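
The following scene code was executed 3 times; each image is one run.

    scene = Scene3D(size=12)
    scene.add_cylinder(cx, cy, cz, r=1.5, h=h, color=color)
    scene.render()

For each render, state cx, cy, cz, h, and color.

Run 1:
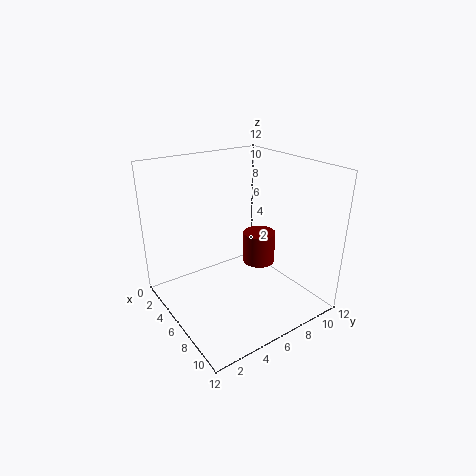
cx = 4.5; cy = 9.5; cz = 2; h = 3; color = 'maroon'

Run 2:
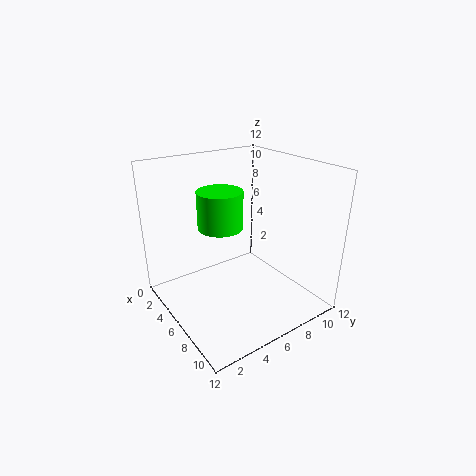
cx = 9; cy = 2.5; cz = 9; h = 2.5; color = 'lime'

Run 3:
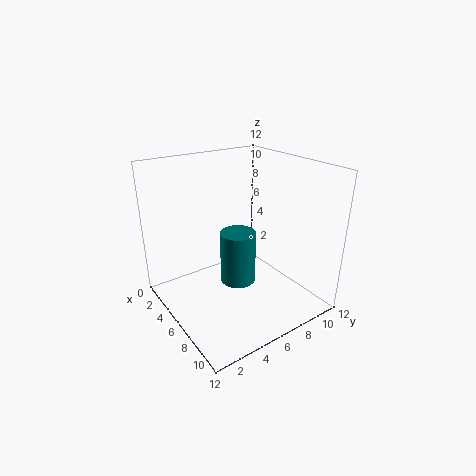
cx = 6; cy = 6; cz = 2; h = 4.5; color = 'teal'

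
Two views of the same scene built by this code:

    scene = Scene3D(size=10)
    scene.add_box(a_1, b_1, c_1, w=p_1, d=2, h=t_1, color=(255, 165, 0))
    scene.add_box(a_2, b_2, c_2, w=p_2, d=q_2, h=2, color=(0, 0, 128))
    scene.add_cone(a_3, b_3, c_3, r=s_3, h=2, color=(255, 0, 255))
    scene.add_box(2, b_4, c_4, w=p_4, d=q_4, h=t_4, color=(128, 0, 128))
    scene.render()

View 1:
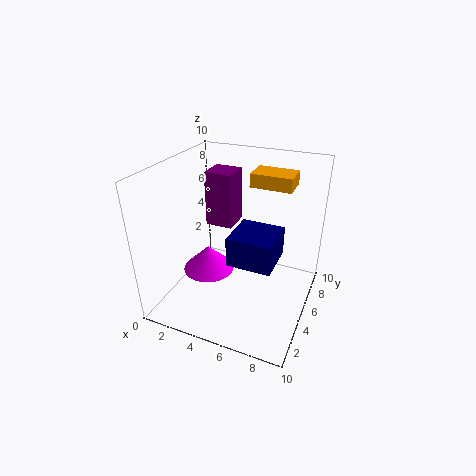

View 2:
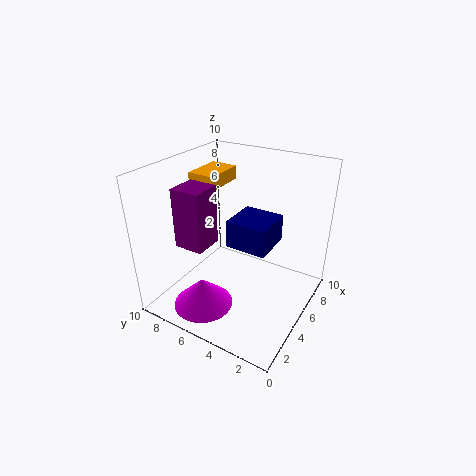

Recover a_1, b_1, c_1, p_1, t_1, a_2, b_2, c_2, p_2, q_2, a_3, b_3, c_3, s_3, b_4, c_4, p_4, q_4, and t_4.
a_1 = 5
b_1 = 7
c_1 = 8
p_1 = 3
t_1 = 1
a_2 = 5
b_2 = 3
c_2 = 4
p_2 = 3
q_2 = 3
a_3 = 2
b_3 = 6
c_3 = 1
s_3 = 2
b_4 = 6
c_4 = 5
p_4 = 2
q_4 = 2
t_4 = 4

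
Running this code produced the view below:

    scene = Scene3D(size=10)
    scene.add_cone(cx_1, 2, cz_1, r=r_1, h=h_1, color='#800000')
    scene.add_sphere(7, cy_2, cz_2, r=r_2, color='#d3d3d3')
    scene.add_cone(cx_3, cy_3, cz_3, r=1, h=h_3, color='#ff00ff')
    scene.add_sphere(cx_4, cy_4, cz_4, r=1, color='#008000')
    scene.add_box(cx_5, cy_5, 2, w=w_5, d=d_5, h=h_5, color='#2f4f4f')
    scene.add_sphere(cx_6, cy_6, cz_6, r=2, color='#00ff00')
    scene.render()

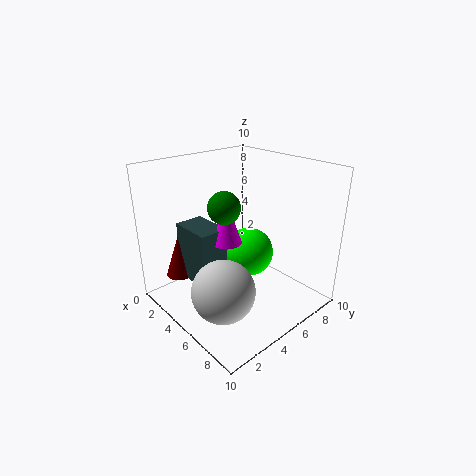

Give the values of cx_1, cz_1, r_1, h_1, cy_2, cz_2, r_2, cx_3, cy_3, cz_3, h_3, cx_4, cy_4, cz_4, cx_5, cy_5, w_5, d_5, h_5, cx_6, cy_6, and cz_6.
cx_1 = 2; cz_1 = 2; r_1 = 1; h_1 = 3; cy_2 = 2; cz_2 = 3; r_2 = 2; cx_3 = 5; cy_3 = 4; cz_3 = 5; h_3 = 3; cx_4 = 6; cy_4 = 3; cz_4 = 8; cx_5 = 2; cy_5 = 2; w_5 = 3; d_5 = 2; h_5 = 4; cx_6 = 3; cy_6 = 8; cz_6 = 2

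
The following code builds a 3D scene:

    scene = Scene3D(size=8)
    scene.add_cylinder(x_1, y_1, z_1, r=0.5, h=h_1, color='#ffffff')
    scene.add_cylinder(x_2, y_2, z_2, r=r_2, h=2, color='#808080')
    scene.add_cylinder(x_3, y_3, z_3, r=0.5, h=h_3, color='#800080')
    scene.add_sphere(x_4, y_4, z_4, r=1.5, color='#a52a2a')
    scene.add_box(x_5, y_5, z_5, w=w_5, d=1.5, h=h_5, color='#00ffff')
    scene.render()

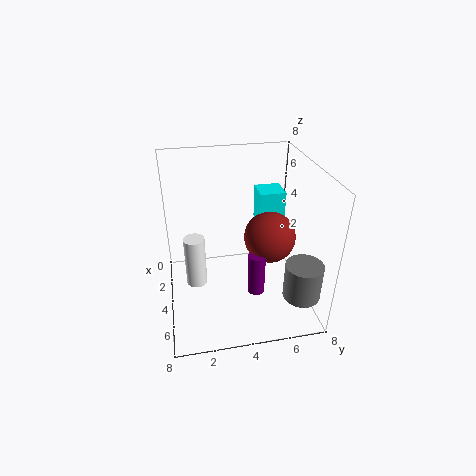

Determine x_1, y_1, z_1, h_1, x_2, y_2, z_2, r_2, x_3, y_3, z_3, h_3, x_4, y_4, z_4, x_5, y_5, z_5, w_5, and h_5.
x_1 = 6; y_1 = 1.5; z_1 = 3; h_1 = 2.5; x_2 = 6.5; y_2 = 7; z_2 = 1.5; r_2 = 1; x_3 = 4.5; y_3 = 5; z_3 = 0.5; h_3 = 2.5; x_4 = 3.5; y_4 = 6; z_4 = 3.5; x_5 = 1.5; y_5 = 5.5; z_5 = 4; w_5 = 1.5; h_5 = 2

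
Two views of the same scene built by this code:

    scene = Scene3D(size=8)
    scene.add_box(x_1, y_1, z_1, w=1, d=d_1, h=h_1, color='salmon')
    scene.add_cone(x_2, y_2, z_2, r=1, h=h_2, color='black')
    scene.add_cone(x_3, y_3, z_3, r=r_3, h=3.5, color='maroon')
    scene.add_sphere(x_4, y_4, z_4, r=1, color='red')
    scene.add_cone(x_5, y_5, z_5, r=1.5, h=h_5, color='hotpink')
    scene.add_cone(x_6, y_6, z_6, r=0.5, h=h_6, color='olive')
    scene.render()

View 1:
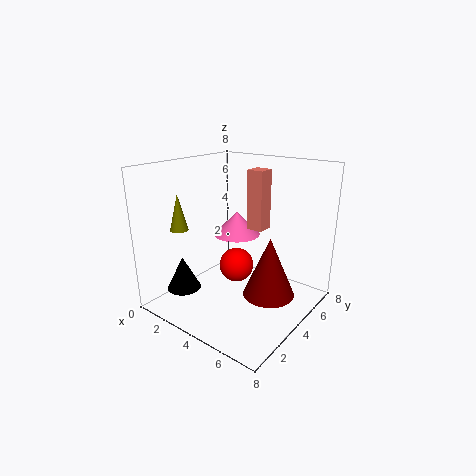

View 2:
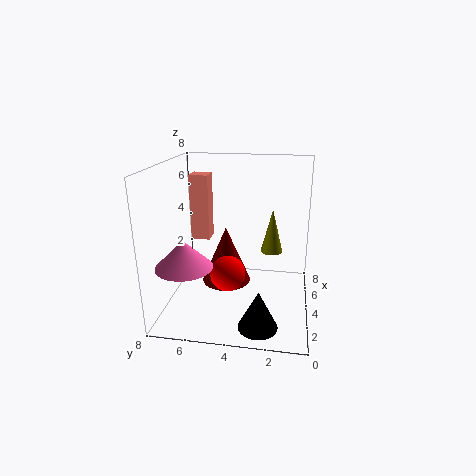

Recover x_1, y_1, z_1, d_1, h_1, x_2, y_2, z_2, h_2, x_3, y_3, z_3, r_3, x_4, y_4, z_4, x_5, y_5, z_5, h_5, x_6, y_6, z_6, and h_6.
x_1 = 3.5
y_1 = 5.5
z_1 = 4
d_1 = 1
h_1 = 3.5
x_2 = 1
y_2 = 2.5
z_2 = 0.5
h_2 = 2
x_3 = 5.5
y_3 = 5
z_3 = 0.5
r_3 = 1.5
x_4 = 3.5
y_4 = 4.5
z_4 = 2
x_5 = 2
y_5 = 6.5
z_5 = 3
h_5 = 1.5
x_6 = 1.5
y_6 = 2
z_6 = 4.5
h_6 = 2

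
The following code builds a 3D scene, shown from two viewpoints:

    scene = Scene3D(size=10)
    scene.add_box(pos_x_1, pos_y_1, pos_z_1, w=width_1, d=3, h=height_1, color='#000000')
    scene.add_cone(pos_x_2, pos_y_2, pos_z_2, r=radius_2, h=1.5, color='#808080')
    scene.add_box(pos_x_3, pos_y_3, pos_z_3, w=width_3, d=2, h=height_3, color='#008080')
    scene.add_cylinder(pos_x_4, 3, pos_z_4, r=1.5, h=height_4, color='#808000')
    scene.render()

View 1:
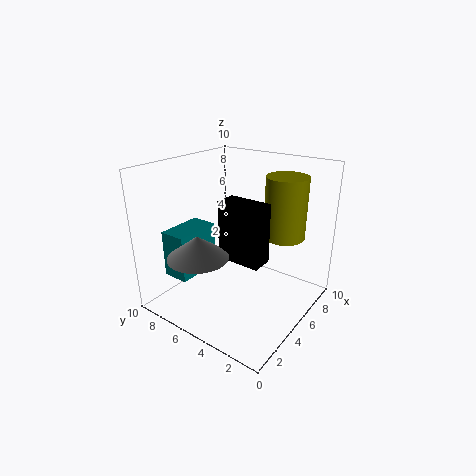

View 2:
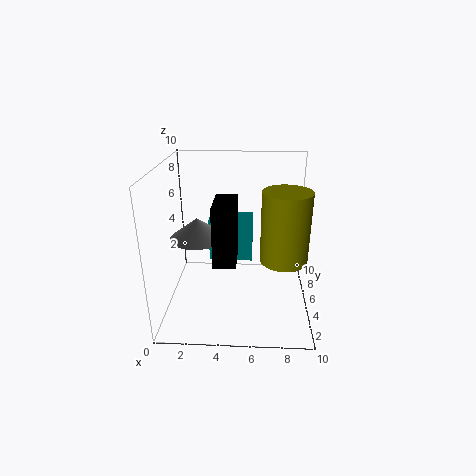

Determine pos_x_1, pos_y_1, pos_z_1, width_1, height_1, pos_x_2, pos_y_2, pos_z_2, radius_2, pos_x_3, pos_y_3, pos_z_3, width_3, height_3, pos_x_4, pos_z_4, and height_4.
pos_x_1 = 3.5, pos_y_1 = 2.5, pos_z_1 = 4, width_1 = 1.5, height_1 = 4, pos_x_2 = 2, pos_y_2 = 6, pos_z_2 = 4.5, radius_2 = 2, pos_x_3 = 2.5, pos_y_3 = 8, pos_z_3 = 1.5, width_3 = 3.5, height_3 = 3.5, pos_x_4 = 8, pos_z_4 = 4.5, height_4 = 4.5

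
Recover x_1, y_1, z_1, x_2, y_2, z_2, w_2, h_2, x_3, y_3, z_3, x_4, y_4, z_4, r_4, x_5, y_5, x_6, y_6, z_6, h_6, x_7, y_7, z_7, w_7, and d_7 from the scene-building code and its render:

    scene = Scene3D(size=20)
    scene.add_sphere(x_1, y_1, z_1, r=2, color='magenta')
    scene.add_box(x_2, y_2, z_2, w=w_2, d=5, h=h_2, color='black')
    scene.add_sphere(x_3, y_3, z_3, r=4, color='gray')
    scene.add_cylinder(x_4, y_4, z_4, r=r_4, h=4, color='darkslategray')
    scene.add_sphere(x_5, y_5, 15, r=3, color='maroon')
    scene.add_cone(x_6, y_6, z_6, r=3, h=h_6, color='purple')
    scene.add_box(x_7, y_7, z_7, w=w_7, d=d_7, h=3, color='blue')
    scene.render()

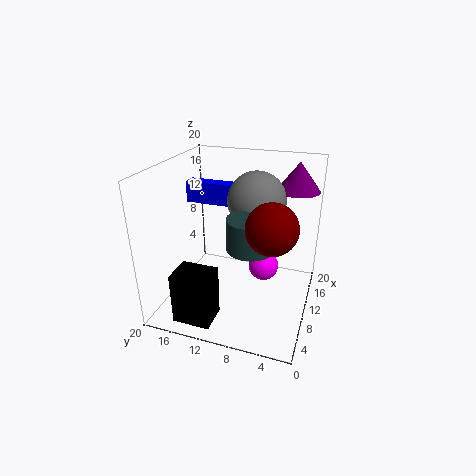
x_1 = 9
y_1 = 6
z_1 = 7
x_2 = 1
y_2 = 11
z_2 = 1
w_2 = 4
h_2 = 7
x_3 = 12
y_3 = 8
z_3 = 15
x_4 = 6
y_4 = 7
z_4 = 11
r_4 = 3
x_5 = 4
y_5 = 4
x_6 = 15
y_6 = 3
z_6 = 16
h_6 = 4
x_7 = 11
y_7 = 11
z_7 = 14
w_7 = 2
d_7 = 7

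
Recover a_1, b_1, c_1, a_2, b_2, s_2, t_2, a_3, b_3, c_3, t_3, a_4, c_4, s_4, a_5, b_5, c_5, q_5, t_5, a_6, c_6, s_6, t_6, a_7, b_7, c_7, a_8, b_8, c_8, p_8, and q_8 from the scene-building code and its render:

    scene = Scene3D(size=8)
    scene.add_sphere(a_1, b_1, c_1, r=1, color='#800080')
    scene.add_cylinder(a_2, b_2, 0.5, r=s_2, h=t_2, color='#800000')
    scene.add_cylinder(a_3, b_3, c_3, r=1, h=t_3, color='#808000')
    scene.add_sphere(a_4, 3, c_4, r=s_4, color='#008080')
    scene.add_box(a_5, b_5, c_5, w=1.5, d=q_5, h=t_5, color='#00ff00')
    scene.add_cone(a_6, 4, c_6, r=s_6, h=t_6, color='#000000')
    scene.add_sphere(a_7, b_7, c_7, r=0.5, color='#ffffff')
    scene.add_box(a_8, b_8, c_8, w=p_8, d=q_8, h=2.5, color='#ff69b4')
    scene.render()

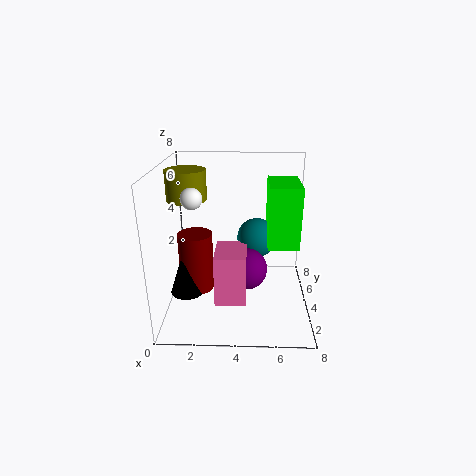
a_1 = 4.5
b_1 = 1.5
c_1 = 3.5
a_2 = 1.5
b_2 = 4.5
s_2 = 1
t_2 = 3.5
a_3 = 1.5
b_3 = 3
c_3 = 6.5
t_3 = 1.5
a_4 = 5
c_4 = 4.5
s_4 = 1
a_5 = 5.5
b_5 = 1.5
c_5 = 4.5
q_5 = 2.5
t_5 = 3
a_6 = 1
c_6 = 0.5
s_6 = 1
t_6 = 3
a_7 = 2
b_7 = 1.5
c_7 = 7
a_8 = 3
b_8 = 0.5
c_8 = 2
p_8 = 1.5
q_8 = 2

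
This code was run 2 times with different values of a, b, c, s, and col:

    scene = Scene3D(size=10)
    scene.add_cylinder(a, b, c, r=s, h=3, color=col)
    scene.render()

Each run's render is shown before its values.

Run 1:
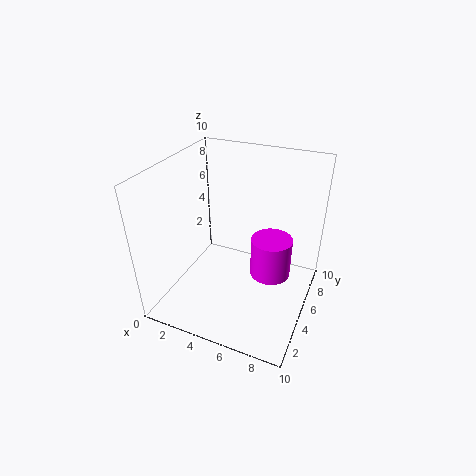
a = 7; b = 6.5; c = 1.5; s = 1.5; col = 'magenta'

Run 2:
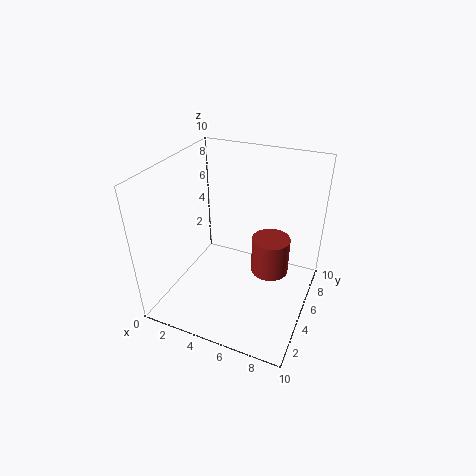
a = 6.5; b = 8; c = 0.5; s = 1.5; col = 'brown'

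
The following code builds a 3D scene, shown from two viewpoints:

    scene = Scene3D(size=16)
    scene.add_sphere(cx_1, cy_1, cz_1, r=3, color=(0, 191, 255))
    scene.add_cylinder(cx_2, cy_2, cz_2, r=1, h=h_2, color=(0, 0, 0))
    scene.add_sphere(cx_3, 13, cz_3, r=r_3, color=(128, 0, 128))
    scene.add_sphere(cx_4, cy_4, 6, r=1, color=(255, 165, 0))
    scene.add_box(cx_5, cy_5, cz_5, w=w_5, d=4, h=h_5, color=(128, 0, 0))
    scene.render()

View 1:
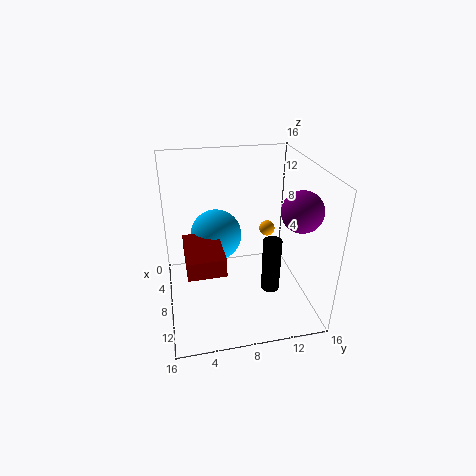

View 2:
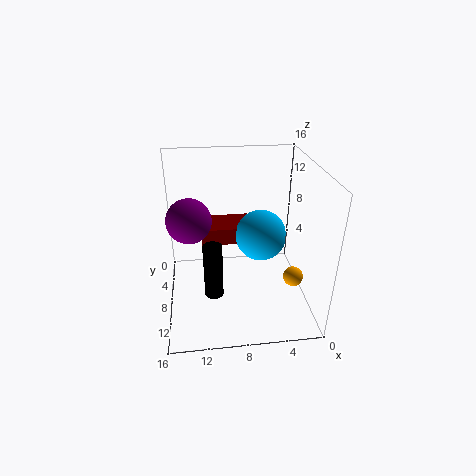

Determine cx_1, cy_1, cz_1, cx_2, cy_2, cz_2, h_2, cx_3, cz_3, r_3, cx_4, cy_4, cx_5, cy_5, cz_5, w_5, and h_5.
cx_1 = 5; cy_1 = 6; cz_1 = 7; cx_2 = 11; cy_2 = 11; cz_2 = 3; h_2 = 6; cx_3 = 13; cz_3 = 13; r_3 = 2; cx_4 = 3; cy_4 = 13; cx_5 = 6; cy_5 = 2; cz_5 = 6; w_5 = 6; h_5 = 2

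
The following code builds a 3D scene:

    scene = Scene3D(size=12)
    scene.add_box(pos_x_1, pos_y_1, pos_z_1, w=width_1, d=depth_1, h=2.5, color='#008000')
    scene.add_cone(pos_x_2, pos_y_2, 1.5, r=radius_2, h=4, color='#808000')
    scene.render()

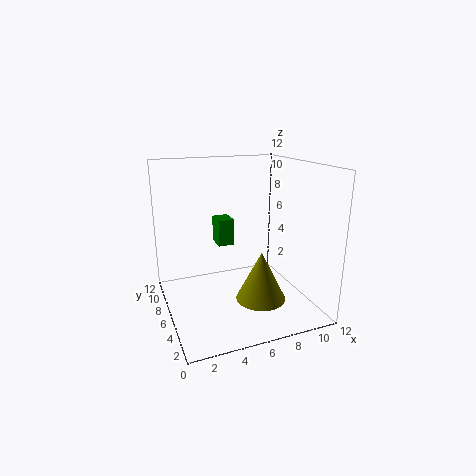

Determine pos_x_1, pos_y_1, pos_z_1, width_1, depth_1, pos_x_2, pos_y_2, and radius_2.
pos_x_1 = 5.5, pos_y_1 = 9.5, pos_z_1 = 4, width_1 = 1.5, depth_1 = 2, pos_x_2 = 7, pos_y_2 = 3.5, radius_2 = 2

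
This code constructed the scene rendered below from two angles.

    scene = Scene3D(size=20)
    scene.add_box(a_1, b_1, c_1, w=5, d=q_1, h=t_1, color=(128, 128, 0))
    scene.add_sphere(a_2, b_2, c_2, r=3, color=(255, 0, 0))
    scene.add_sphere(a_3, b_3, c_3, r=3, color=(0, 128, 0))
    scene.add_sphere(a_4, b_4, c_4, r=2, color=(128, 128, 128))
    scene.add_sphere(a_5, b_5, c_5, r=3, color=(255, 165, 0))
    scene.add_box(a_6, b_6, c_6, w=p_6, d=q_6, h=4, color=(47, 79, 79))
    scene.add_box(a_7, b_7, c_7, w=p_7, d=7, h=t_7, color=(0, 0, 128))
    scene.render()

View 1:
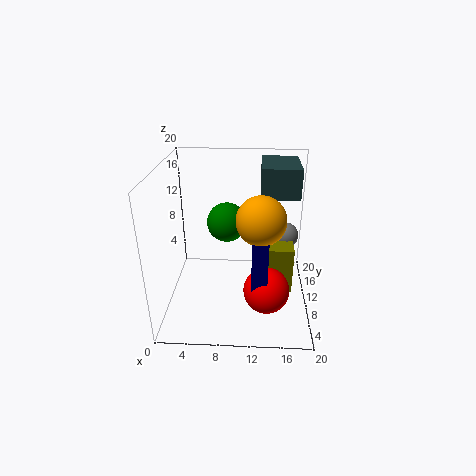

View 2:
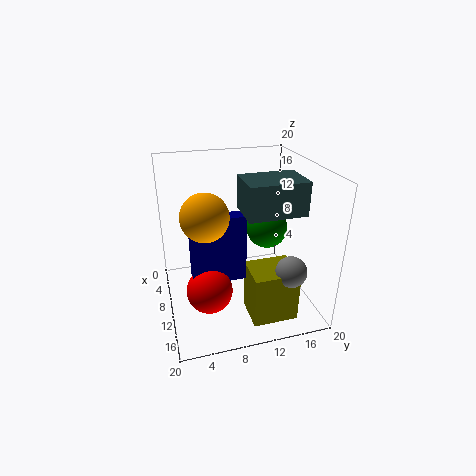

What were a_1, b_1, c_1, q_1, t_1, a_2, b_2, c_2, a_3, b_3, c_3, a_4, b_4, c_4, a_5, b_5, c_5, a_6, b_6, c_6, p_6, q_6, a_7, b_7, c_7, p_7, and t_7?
a_1 = 13, b_1 = 10, c_1 = 1, q_1 = 6, t_1 = 7, a_2 = 14, b_2 = 5, c_2 = 5, a_3 = 8, b_3 = 15, c_3 = 10, a_4 = 17, b_4 = 15, c_4 = 8, a_5 = 13, b_5 = 5, c_5 = 15, a_6 = 13, b_6 = 9, c_6 = 16, p_6 = 5, q_6 = 7, a_7 = 12, b_7 = 3, c_7 = 6, p_7 = 2, t_7 = 9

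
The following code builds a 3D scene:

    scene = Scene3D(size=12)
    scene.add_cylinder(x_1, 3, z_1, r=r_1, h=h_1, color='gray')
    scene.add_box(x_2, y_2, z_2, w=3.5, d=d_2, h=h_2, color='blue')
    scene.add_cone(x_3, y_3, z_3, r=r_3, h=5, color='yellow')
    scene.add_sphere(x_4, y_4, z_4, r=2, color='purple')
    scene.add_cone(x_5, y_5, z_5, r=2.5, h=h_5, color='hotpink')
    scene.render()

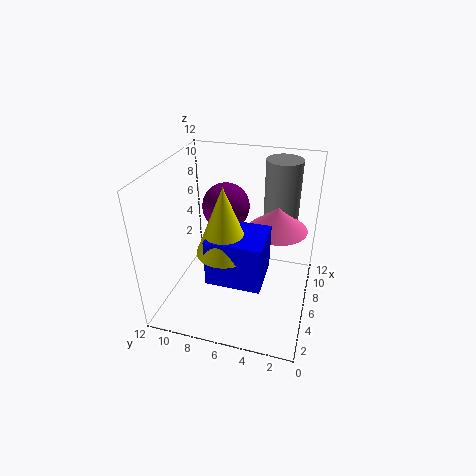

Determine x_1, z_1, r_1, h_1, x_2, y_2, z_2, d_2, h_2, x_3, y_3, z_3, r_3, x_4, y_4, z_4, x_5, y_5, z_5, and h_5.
x_1 = 9; z_1 = 6.5; r_1 = 1.5; h_1 = 5.5; x_2 = 1; y_2 = 3; z_2 = 5; d_2 = 4; h_2 = 3.5; x_3 = 2.5; y_3 = 6; z_3 = 7; r_3 = 2; x_4 = 7.5; y_4 = 7.5; z_4 = 8; x_5 = 7.5; y_5 = 3; z_5 = 6.5; h_5 = 2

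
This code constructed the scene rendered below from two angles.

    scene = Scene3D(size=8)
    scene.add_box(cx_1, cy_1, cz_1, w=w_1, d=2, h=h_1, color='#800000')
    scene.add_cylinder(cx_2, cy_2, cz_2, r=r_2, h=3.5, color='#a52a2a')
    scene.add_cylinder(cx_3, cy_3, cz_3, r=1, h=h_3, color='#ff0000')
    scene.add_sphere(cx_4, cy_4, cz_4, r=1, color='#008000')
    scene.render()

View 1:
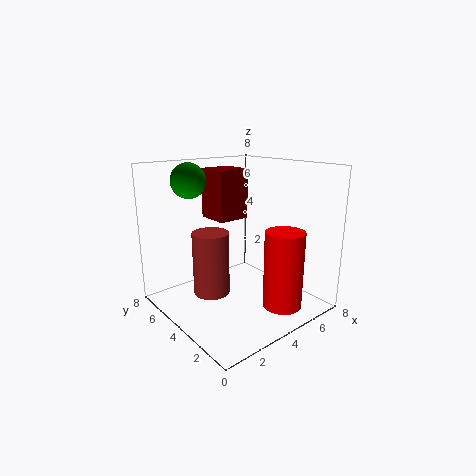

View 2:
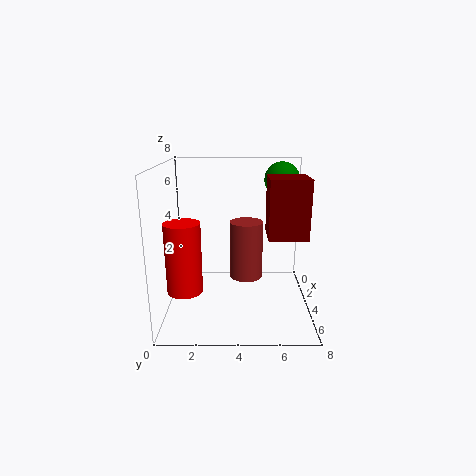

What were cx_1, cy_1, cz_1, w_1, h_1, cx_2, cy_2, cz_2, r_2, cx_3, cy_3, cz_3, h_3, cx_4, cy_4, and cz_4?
cx_1 = 4
cy_1 = 5.5
cz_1 = 4.5
w_1 = 2
h_1 = 3
cx_2 = 2.5
cy_2 = 4.5
cz_2 = 1
r_2 = 1
cx_3 = 4.5
cy_3 = 1
cz_3 = 1
h_3 = 4
cx_4 = 2.5
cy_4 = 6.5
cz_4 = 7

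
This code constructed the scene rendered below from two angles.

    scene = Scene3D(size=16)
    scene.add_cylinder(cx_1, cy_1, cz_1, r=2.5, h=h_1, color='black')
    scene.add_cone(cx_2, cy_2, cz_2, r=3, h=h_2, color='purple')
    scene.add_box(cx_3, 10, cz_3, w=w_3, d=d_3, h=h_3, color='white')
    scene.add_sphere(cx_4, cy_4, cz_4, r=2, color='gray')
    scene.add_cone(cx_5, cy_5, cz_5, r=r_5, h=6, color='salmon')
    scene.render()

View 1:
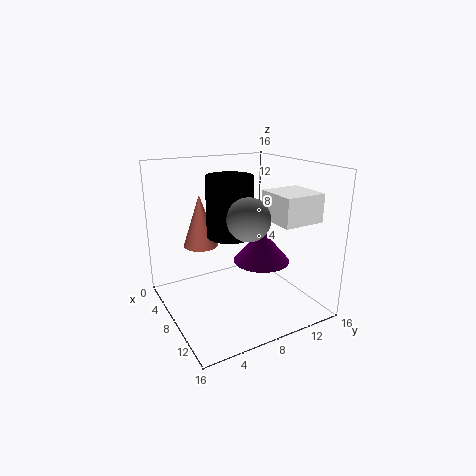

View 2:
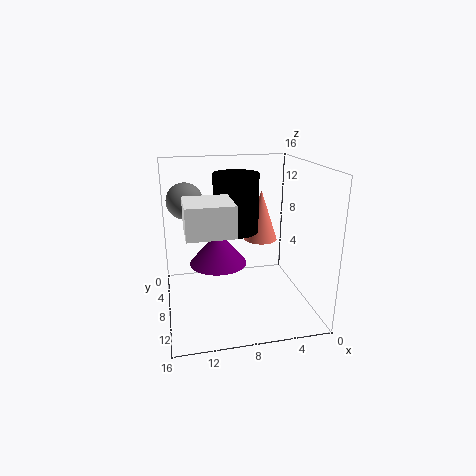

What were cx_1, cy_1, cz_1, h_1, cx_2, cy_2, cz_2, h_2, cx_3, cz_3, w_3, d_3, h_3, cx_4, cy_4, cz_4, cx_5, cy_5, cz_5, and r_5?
cx_1 = 8; cy_1 = 7; cz_1 = 8.5; h_1 = 6.5; cx_2 = 10.5; cy_2 = 9.5; cz_2 = 6; h_2 = 3.5; cx_3 = 9.5; cz_3 = 10.5; w_3 = 4.5; d_3 = 4.5; h_3 = 3; cx_4 = 13.5; cy_4 = 6; cz_4 = 12; cx_5 = 4.5; cy_5 = 5; cz_5 = 6.5; r_5 = 2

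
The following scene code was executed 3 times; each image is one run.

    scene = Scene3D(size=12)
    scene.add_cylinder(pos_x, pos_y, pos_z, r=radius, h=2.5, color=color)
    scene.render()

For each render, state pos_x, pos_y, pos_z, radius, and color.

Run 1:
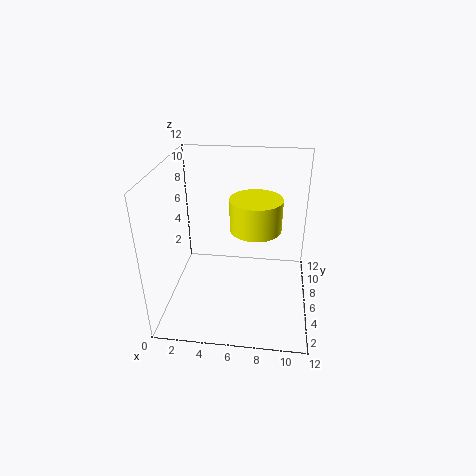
pos_x = 7.5
pos_y = 5
pos_z = 7.5
radius = 2
color = 'yellow'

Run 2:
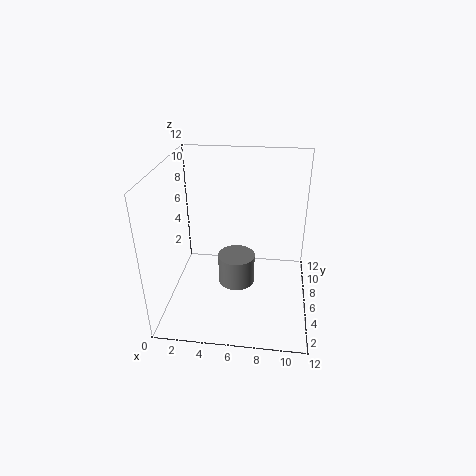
pos_x = 6
pos_y = 5
pos_z = 2.5
radius = 1.5
color = 'gray'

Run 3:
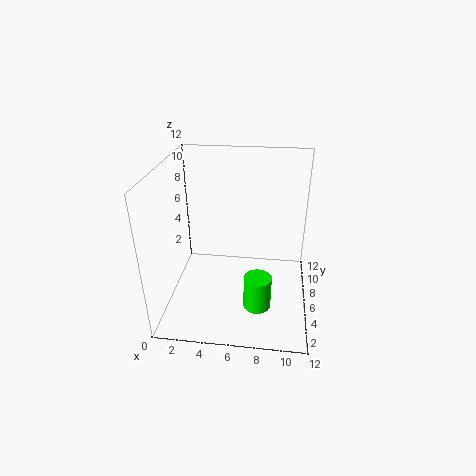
pos_x = 8
pos_y = 1.5
pos_z = 3
radius = 1
color = 'lime'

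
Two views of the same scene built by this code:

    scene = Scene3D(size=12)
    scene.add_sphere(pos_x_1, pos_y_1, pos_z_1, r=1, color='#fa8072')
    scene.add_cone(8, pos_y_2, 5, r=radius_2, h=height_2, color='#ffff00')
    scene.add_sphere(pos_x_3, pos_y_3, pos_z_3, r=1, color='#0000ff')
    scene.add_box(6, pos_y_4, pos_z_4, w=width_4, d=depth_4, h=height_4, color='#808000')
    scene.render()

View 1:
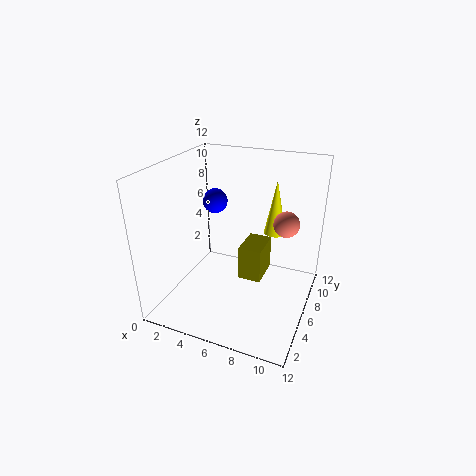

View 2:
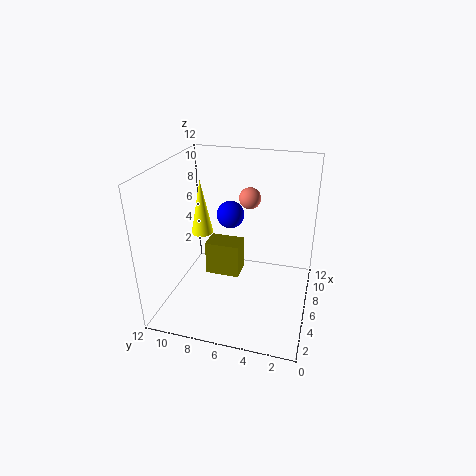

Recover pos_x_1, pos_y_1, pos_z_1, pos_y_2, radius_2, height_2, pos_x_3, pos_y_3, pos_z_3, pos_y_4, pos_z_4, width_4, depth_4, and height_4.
pos_x_1 = 10
pos_y_1 = 6
pos_z_1 = 8
pos_y_2 = 10
radius_2 = 1
height_2 = 5
pos_x_3 = 4
pos_y_3 = 6
pos_z_3 = 9
pos_y_4 = 6
pos_z_4 = 2
width_4 = 2
depth_4 = 3
height_4 = 3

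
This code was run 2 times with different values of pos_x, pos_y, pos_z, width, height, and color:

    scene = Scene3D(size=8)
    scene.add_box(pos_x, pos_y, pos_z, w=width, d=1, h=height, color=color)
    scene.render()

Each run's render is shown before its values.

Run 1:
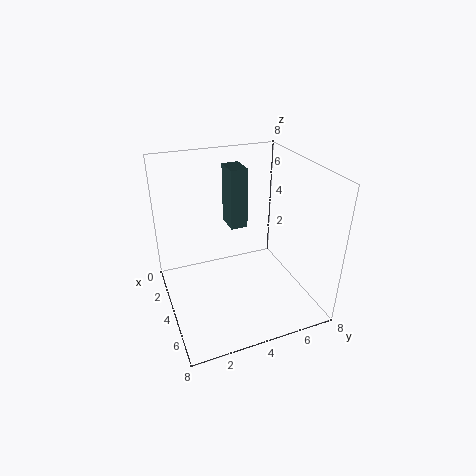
pos_x = 1.5, pos_y = 4, pos_z = 4, width = 1.5, height = 3.5, color = 'darkslategray'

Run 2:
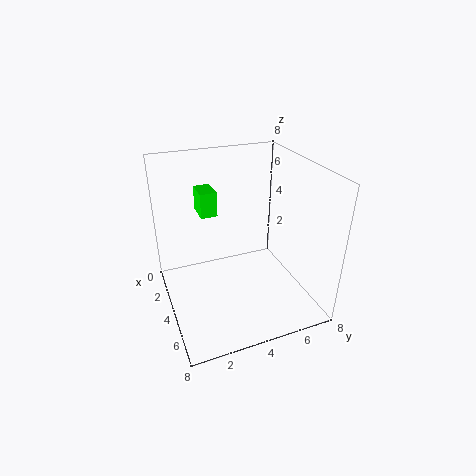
pos_x = 0.5, pos_y = 2.5, pos_z = 4.5, width = 1.5, height = 1.5, color = 'lime'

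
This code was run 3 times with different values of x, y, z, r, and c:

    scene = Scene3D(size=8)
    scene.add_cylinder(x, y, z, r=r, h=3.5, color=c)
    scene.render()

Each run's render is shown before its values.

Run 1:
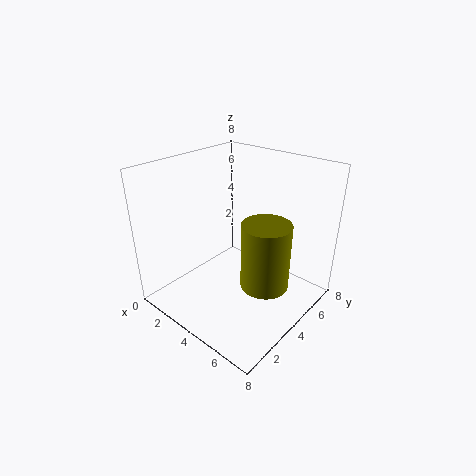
x = 6.25, y = 3.5, z = 2.25, r = 1.25, c = 'olive'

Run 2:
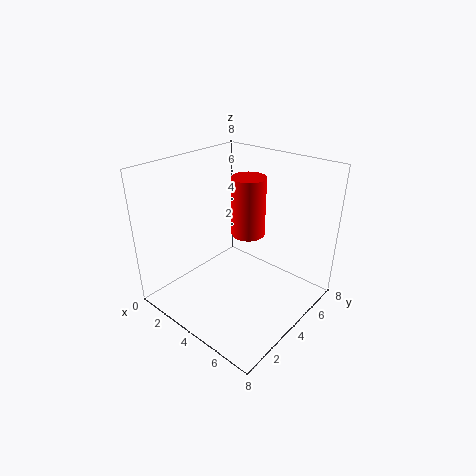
x = 3.5, y = 5.5, z = 3.5, r = 1, c = 'red'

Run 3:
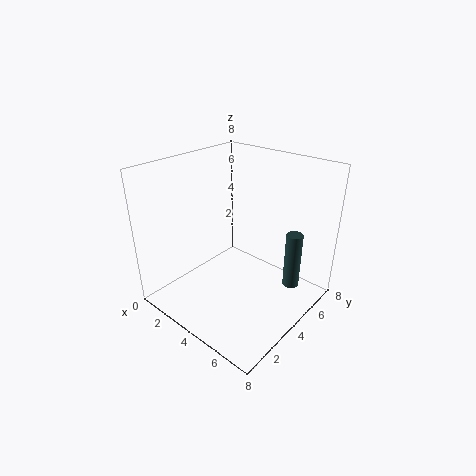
x = 6, y = 6.75, z = 0.25, r = 0.5, c = 'darkslategray'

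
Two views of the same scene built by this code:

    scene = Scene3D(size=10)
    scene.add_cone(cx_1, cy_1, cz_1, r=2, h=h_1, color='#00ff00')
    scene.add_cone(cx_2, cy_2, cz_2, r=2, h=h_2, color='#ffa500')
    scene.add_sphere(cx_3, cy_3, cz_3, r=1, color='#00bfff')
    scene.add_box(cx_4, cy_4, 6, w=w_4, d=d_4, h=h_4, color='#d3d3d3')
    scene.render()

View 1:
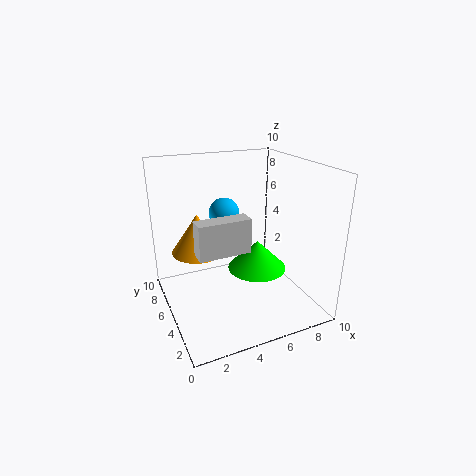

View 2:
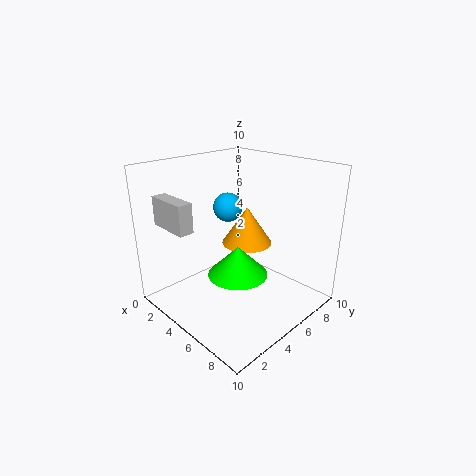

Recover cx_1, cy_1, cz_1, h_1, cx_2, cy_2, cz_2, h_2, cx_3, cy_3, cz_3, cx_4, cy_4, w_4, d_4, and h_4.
cx_1 = 6; cy_1 = 4; cz_1 = 3; h_1 = 2; cx_2 = 3; cy_2 = 8; cz_2 = 3; h_2 = 3; cx_3 = 4; cy_3 = 5; cz_3 = 7; cx_4 = 1; cy_4 = 1; w_4 = 3; d_4 = 1; h_4 = 2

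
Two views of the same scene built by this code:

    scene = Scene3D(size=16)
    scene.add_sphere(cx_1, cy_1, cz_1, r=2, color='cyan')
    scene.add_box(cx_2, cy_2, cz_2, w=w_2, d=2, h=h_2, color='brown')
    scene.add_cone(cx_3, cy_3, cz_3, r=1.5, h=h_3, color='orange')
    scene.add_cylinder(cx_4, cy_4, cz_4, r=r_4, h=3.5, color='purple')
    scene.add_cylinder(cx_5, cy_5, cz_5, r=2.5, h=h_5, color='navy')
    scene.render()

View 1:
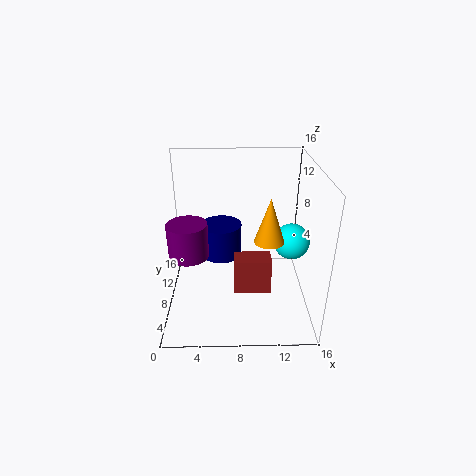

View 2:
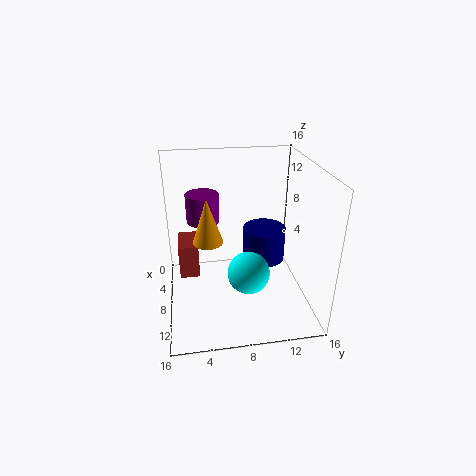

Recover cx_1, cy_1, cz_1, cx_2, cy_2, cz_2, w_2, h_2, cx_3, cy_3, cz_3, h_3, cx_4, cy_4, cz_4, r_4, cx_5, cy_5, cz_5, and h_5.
cx_1 = 14; cy_1 = 8; cz_1 = 7.5; cx_2 = 7.5; cy_2 = 1.5; cz_2 = 5.5; w_2 = 3.5; h_2 = 3.5; cx_3 = 11; cy_3 = 4.5; cz_3 = 9.5; h_3 = 4.5; cx_4 = 3; cy_4 = 4.5; cz_4 = 8; r_4 = 2; cx_5 = 6; cy_5 = 11.5; cz_5 = 4; h_5 = 4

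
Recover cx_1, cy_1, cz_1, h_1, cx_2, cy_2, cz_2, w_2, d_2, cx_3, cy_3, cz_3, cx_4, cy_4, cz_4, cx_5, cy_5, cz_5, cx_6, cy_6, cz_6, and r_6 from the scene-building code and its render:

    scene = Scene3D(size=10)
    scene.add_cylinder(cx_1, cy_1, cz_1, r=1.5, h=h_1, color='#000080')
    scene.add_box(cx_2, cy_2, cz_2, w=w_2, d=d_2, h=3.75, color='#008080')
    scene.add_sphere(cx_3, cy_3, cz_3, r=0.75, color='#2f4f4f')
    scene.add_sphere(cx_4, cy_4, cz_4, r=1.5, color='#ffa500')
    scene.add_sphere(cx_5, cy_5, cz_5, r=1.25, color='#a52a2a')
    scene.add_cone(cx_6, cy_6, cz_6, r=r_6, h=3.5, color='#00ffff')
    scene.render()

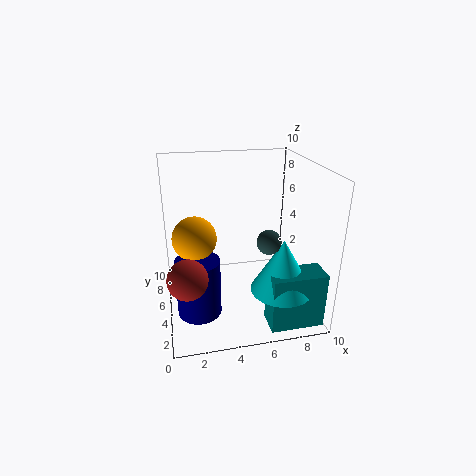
cx_1 = 2; cy_1 = 3.75; cz_1 = 0.25; h_1 = 4; cx_2 = 6.25; cy_2 = 0.5; cz_2 = 0.25; w_2 = 3.5; d_2 = 1.75; cx_3 = 6.25; cy_3 = 2; cz_3 = 6; cx_4 = 2; cy_4 = 5; cz_4 = 5.25; cx_5 = 1.25; cy_5 = 2; cz_5 = 4; cx_6 = 7.25; cy_6 = 2; cz_6 = 2.5; r_6 = 2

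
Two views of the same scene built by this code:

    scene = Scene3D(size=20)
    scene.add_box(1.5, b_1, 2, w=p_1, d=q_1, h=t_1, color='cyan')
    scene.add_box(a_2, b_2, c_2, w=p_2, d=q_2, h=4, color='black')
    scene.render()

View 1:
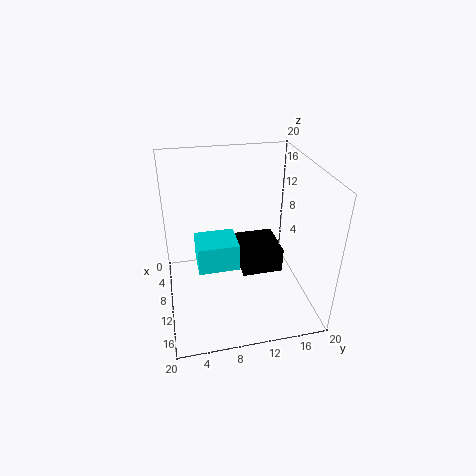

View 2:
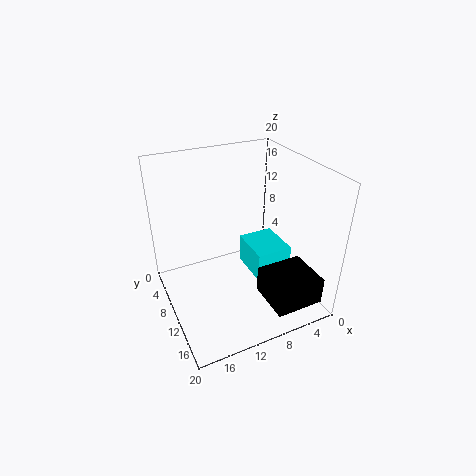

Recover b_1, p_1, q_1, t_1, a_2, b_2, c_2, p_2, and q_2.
b_1 = 4.5
p_1 = 5.5
q_1 = 6.5
t_1 = 4.5
a_2 = 0.5
b_2 = 11.5
c_2 = 1
p_2 = 7
q_2 = 6.5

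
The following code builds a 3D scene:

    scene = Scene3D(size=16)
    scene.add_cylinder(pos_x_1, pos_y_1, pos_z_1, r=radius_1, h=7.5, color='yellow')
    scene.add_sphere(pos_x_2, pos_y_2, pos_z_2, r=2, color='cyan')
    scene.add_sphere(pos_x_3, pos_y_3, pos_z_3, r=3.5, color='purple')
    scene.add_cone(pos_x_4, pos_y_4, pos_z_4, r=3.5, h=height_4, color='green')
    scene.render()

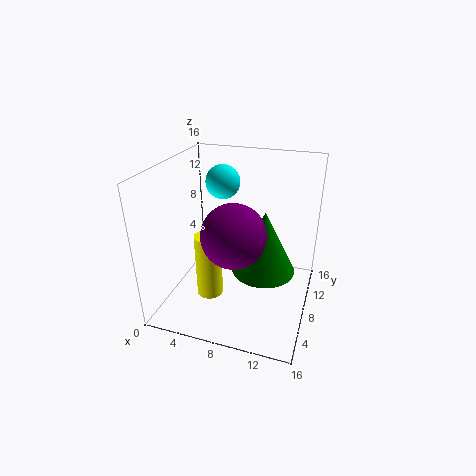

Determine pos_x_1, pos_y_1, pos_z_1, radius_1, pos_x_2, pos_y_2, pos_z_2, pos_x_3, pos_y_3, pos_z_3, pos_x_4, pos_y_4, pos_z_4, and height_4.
pos_x_1 = 5
pos_y_1 = 6.5
pos_z_1 = 1
radius_1 = 1.5
pos_x_2 = 5
pos_y_2 = 11.5
pos_z_2 = 13
pos_x_3 = 8
pos_y_3 = 6.5
pos_z_3 = 9
pos_x_4 = 11
pos_y_4 = 8
pos_z_4 = 4.5
height_4 = 7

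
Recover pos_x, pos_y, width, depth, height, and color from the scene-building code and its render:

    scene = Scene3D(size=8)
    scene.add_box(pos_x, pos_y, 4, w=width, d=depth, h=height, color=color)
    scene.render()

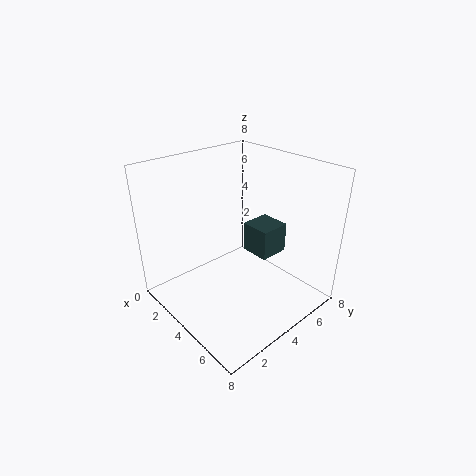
pos_x = 5; pos_y = 3.5; width = 1.5; depth = 1.5; height = 1.5; color = 'darkslategray'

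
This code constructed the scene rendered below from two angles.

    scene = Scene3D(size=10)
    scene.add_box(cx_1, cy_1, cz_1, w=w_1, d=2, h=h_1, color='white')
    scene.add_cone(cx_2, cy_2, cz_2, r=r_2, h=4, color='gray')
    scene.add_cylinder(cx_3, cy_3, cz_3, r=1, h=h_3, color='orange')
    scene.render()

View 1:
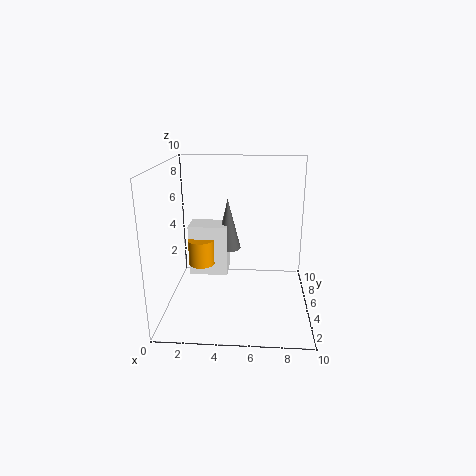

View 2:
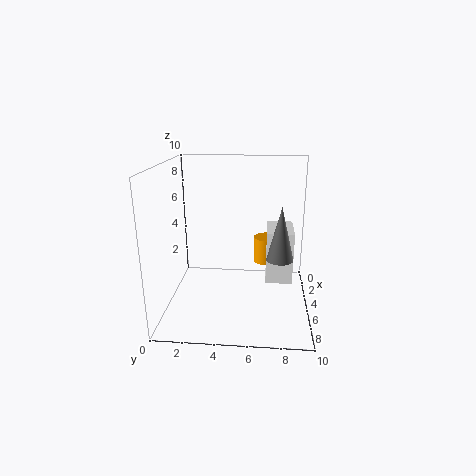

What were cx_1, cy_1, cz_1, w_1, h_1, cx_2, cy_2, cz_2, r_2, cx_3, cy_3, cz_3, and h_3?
cx_1 = 1; cy_1 = 7; cz_1 = 1; w_1 = 3; h_1 = 4; cx_2 = 4; cy_2 = 8; cz_2 = 3; r_2 = 1; cx_3 = 2; cy_3 = 7; cz_3 = 2; h_3 = 2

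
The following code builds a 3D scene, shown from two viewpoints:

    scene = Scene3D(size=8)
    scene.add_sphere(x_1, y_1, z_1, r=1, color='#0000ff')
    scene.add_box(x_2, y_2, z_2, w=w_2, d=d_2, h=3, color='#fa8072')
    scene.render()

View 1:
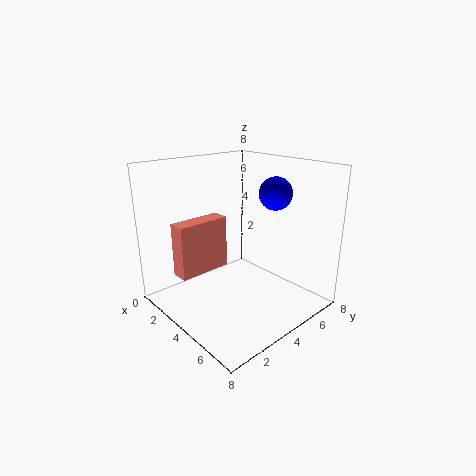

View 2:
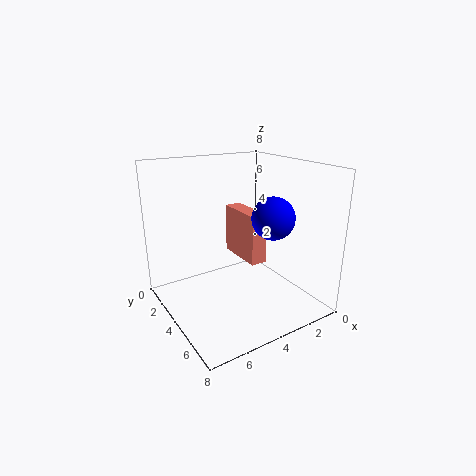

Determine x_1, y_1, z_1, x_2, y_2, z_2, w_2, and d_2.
x_1 = 4
y_1 = 7
z_1 = 6
x_2 = 2
y_2 = 1
z_2 = 2
w_2 = 1
d_2 = 3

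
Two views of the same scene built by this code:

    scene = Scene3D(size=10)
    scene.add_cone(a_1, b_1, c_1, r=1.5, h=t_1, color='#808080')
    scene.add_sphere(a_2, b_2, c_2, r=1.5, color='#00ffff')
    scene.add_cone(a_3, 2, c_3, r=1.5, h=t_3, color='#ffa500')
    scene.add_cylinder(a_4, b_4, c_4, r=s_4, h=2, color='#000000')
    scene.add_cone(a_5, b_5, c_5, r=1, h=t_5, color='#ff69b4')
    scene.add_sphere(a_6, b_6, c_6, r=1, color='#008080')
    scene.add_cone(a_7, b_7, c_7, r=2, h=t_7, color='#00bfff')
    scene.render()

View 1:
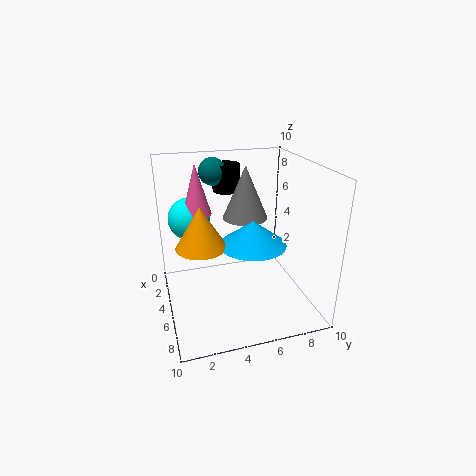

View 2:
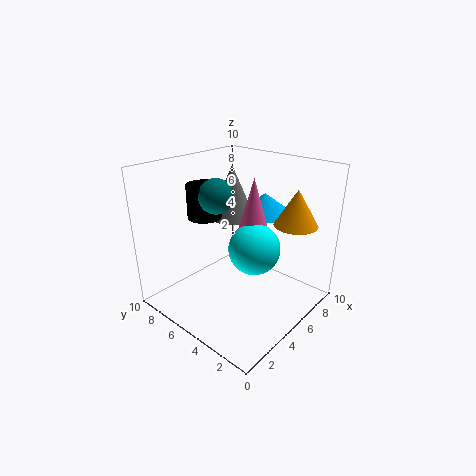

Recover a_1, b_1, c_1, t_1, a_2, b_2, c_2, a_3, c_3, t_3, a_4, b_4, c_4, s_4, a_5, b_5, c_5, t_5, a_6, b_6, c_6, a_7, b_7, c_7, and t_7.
a_1 = 5; b_1 = 5.5; c_1 = 6.5; t_1 = 3.5; a_2 = 3; b_2 = 2; c_2 = 6; a_3 = 7.5; c_3 = 6; t_3 = 2.5; a_4 = 2; b_4 = 5; c_4 = 7.5; s_4 = 1; a_5 = 3.5; b_5 = 2.5; c_5 = 6.5; t_5 = 3.5; a_6 = 2; b_6 = 4; c_6 = 9; a_7 = 8; b_7 = 5; c_7 = 6; t_7 = 1.5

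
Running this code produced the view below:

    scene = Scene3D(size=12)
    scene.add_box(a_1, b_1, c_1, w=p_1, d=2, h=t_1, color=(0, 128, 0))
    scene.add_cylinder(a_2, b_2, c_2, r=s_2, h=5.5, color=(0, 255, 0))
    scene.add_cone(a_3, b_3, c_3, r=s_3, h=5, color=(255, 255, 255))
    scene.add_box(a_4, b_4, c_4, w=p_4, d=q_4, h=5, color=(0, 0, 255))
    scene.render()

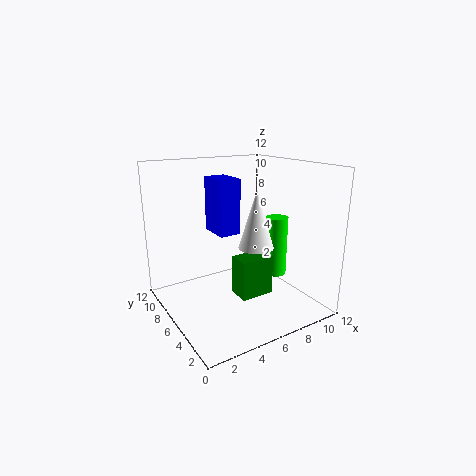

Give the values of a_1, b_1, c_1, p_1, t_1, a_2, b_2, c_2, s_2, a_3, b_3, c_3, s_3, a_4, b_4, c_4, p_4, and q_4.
a_1 = 6; b_1 = 5; c_1 = 0.5; p_1 = 3; t_1 = 3.5; a_2 = 10.5; b_2 = 6.5; c_2 = 1.5; s_2 = 1; a_3 = 7.5; b_3 = 5.5; c_3 = 5; s_3 = 1.5; a_4 = 5.5; b_4 = 8; c_4 = 5.5; p_4 = 2; q_4 = 3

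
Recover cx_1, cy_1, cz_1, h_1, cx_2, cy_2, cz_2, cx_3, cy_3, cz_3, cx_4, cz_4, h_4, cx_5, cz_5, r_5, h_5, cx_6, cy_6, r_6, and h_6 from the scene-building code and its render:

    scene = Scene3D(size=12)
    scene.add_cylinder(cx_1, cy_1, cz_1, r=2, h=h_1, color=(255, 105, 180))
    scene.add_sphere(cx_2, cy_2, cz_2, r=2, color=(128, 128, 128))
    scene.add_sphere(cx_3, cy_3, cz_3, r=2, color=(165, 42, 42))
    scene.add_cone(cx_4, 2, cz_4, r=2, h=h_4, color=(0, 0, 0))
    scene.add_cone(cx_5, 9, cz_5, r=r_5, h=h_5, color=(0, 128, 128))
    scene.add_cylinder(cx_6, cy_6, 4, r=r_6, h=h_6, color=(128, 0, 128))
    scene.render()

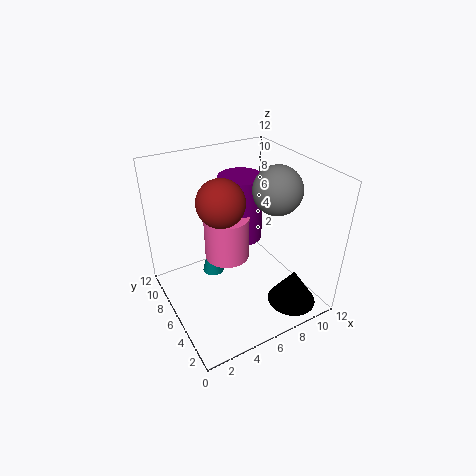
cx_1 = 6; cy_1 = 8; cz_1 = 3; h_1 = 4; cx_2 = 9; cy_2 = 5; cz_2 = 10; cx_3 = 5; cy_3 = 7; cz_3 = 9; cx_4 = 9; cz_4 = 1; h_4 = 3; cx_5 = 5; cz_5 = 1; r_5 = 1; h_5 = 4; cx_6 = 8; cy_6 = 9; r_6 = 2; h_6 = 6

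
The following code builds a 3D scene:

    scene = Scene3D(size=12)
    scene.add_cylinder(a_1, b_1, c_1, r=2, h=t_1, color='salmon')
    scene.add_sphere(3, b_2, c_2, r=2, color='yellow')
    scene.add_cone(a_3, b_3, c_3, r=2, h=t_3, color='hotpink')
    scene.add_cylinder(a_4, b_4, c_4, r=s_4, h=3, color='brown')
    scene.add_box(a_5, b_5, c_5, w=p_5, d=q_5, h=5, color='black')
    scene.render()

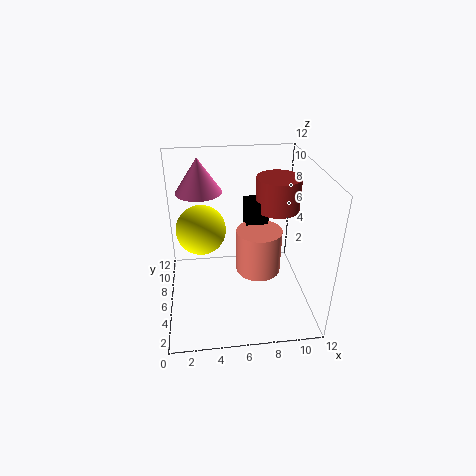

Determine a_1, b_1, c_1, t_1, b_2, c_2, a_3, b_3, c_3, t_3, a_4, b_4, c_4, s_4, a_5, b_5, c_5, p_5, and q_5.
a_1 = 8
b_1 = 7
c_1 = 2
t_1 = 4
b_2 = 6
c_2 = 7
a_3 = 3
b_3 = 9
c_3 = 9
t_3 = 3
a_4 = 10
b_4 = 9
c_4 = 7
s_4 = 2
a_5 = 7
b_5 = 8
c_5 = 3
p_5 = 2
q_5 = 2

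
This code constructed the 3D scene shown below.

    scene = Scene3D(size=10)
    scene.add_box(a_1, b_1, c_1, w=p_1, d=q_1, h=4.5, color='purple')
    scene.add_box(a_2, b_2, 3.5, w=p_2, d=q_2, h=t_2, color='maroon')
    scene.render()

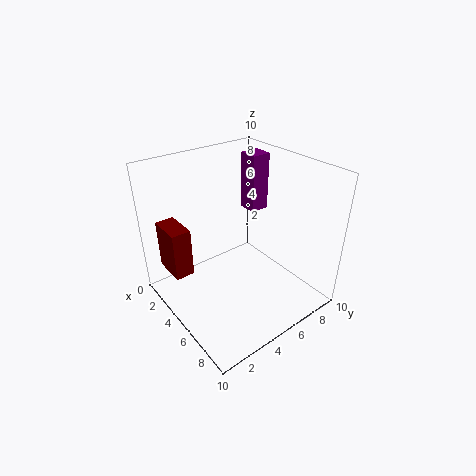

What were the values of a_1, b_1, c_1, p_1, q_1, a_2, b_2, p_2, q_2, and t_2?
a_1 = 1.25
b_1 = 8.25
c_1 = 5
p_1 = 1.5
q_1 = 1.5
a_2 = 2.5
b_2 = 0.25
p_2 = 2.25
q_2 = 1.25
t_2 = 3.25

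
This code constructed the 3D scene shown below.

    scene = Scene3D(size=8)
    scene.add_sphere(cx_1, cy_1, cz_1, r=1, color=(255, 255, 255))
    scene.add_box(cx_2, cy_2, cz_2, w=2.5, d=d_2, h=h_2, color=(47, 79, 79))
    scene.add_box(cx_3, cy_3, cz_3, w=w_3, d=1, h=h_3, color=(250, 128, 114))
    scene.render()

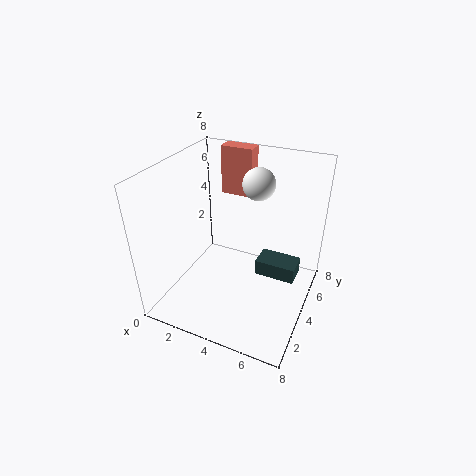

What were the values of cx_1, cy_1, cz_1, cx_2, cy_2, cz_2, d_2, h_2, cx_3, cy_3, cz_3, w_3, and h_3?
cx_1 = 4, cy_1 = 7, cz_1 = 6, cx_2 = 4.5, cy_2 = 5.5, cz_2 = 0.5, d_2 = 1.5, h_2 = 1, cx_3 = 1.5, cy_3 = 7, cz_3 = 5, w_3 = 2, h_3 = 3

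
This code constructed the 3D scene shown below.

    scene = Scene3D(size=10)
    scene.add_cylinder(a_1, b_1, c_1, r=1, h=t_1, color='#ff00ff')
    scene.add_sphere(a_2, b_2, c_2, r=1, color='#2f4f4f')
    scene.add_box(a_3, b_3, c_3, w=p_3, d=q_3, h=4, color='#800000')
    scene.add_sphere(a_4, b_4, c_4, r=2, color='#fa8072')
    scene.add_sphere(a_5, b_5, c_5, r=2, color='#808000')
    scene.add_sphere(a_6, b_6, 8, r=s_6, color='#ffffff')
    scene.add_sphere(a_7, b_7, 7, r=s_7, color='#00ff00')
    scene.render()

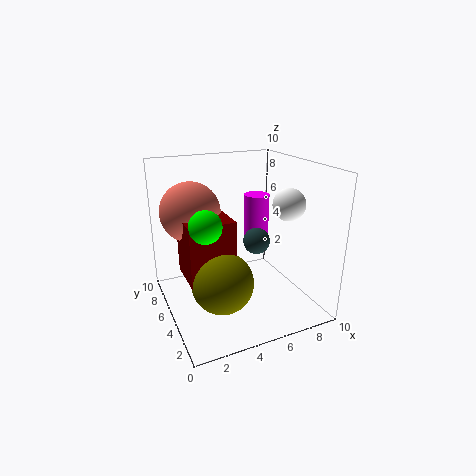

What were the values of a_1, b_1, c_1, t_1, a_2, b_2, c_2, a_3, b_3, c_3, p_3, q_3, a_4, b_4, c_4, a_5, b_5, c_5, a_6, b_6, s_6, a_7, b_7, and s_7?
a_1 = 8; b_1 = 8; c_1 = 3; t_1 = 4; a_2 = 7; b_2 = 6; c_2 = 4; a_3 = 1; b_3 = 3; c_3 = 3; p_3 = 3; q_3 = 3; a_4 = 2; b_4 = 6; c_4 = 7; a_5 = 3; b_5 = 3; c_5 = 3; a_6 = 7; b_6 = 2; s_6 = 1; a_7 = 2; b_7 = 3; s_7 = 1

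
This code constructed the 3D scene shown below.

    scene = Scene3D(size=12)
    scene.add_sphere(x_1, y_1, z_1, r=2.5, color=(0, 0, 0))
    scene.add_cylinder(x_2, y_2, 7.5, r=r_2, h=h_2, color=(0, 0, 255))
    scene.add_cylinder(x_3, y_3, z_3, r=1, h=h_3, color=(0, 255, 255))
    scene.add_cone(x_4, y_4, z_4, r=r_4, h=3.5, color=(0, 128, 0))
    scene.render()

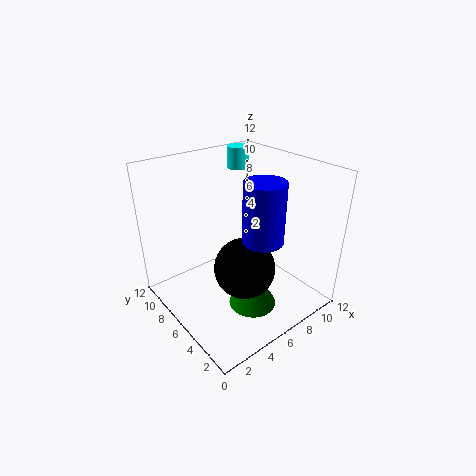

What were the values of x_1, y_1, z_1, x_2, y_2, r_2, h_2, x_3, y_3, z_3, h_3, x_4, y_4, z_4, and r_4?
x_1 = 5.5; y_1 = 4.5; z_1 = 4; x_2 = 5.5; y_2 = 2.5; r_2 = 1.5; h_2 = 4.5; x_3 = 10; y_3 = 11; z_3 = 10; h_3 = 2; x_4 = 6; y_4 = 4; z_4 = 0.5; r_4 = 2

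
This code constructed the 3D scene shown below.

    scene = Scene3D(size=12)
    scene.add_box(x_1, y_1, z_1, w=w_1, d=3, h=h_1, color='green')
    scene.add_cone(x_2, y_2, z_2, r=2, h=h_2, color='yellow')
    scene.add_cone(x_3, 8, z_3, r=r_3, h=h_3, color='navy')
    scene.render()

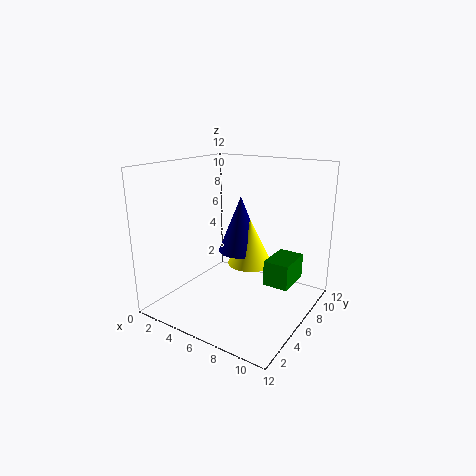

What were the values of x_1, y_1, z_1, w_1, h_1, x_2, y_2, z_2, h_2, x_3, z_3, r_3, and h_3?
x_1 = 9; y_1 = 5; z_1 = 3; w_1 = 2; h_1 = 2; x_2 = 6; y_2 = 8; z_2 = 3; h_2 = 4; x_3 = 5; z_3 = 4; r_3 = 2; h_3 = 5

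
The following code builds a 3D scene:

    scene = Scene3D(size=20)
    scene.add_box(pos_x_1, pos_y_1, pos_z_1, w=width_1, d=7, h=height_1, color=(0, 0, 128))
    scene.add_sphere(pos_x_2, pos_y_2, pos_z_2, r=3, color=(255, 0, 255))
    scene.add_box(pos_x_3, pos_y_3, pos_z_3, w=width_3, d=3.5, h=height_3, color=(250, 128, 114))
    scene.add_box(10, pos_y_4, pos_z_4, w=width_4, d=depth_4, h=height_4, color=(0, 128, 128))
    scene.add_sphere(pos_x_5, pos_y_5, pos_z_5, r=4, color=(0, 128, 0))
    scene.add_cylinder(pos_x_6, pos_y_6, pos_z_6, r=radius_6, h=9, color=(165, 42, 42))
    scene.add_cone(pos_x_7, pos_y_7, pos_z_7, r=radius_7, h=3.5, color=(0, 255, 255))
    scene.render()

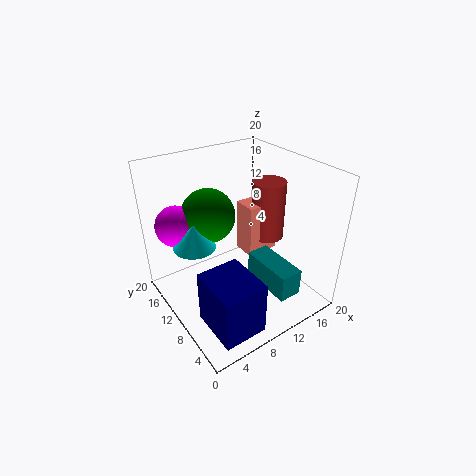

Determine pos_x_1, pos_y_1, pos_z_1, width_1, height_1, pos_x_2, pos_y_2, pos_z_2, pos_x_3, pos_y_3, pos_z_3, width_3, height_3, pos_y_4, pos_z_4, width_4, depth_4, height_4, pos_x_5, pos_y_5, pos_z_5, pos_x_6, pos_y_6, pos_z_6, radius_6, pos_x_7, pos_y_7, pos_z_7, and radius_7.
pos_x_1 = 2.5, pos_y_1 = 1.5, pos_z_1 = 0.5, width_1 = 6, height_1 = 7.5, pos_x_2 = 4, pos_y_2 = 17, pos_z_2 = 10.5, pos_x_3 = 13, pos_y_3 = 11, pos_z_3 = 5, width_3 = 5, height_3 = 8, pos_y_4 = 0.5, pos_z_4 = 5.5, width_4 = 3, depth_4 = 7, height_4 = 3.5, pos_x_5 = 8.5, pos_y_5 = 15.5, pos_z_5 = 11.5, pos_x_6 = 17, pos_y_6 = 12, pos_z_6 = 7, radius_6 = 2.5, pos_x_7 = 5, pos_y_7 = 13.5, pos_z_7 = 8.5, radius_7 = 3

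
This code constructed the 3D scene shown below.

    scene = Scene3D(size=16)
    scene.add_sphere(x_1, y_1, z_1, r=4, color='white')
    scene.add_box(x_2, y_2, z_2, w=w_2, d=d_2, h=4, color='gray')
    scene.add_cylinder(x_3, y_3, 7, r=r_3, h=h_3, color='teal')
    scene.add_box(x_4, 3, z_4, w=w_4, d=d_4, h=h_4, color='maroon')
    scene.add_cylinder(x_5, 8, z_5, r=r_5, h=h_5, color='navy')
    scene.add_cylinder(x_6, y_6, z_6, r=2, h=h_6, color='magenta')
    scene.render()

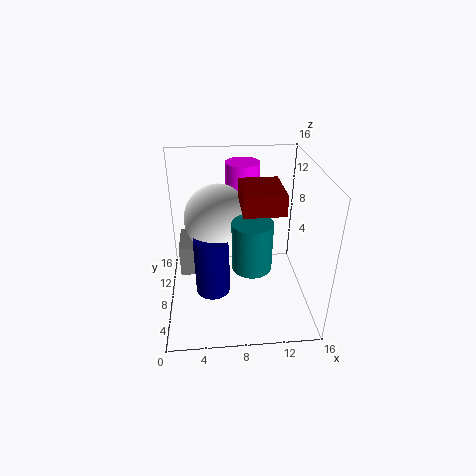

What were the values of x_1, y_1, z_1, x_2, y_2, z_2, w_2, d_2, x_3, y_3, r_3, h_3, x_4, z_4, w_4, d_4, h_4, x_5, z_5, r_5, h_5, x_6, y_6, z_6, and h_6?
x_1 = 6
y_1 = 11
z_1 = 9
x_2 = 1
y_2 = 11
z_2 = 1
w_2 = 2
d_2 = 5
x_3 = 9
y_3 = 4
r_3 = 2
h_3 = 5
x_4 = 8
z_4 = 13
w_4 = 4
d_4 = 5
h_4 = 2
x_5 = 5
z_5 = 1
r_5 = 2
h_5 = 7
x_6 = 9
y_6 = 13
z_6 = 8
h_6 = 7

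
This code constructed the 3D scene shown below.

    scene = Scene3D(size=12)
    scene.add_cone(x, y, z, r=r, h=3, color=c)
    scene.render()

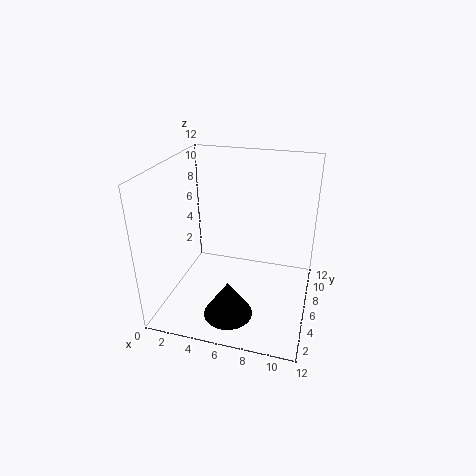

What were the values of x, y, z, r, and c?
x = 6
y = 3
z = 0.5
r = 2
c = 'black'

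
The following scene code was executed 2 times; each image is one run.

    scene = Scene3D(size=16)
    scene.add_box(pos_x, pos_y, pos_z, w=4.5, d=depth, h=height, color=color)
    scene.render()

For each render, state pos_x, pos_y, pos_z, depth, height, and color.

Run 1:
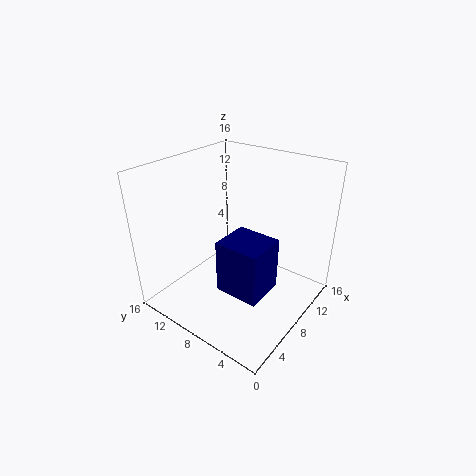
pos_x = 4.75
pos_y = 3.5
pos_z = 2.75
depth = 5
height = 6
color = 'navy'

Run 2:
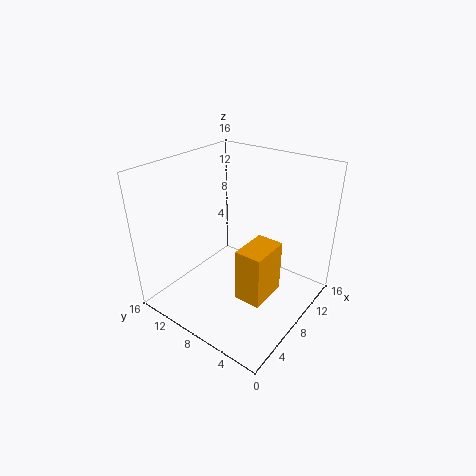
pos_x = 5.5
pos_y = 3.5
pos_z = 2
depth = 3
height = 6
color = 'orange'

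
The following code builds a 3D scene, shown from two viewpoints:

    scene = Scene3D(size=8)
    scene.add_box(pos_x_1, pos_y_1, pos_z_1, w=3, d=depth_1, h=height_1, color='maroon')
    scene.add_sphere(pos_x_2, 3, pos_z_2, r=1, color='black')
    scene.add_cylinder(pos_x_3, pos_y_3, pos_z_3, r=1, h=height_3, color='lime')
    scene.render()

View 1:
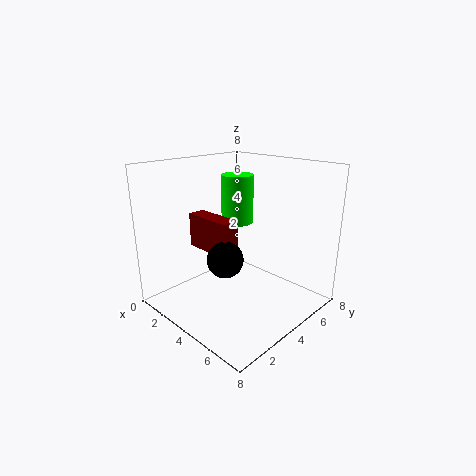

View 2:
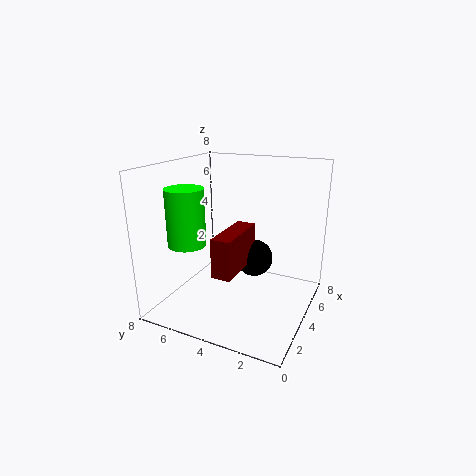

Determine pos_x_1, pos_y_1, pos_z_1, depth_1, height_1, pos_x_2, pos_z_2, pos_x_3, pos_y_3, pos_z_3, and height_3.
pos_x_1 = 1; pos_y_1 = 3; pos_z_1 = 3; depth_1 = 1; height_1 = 2; pos_x_2 = 4; pos_z_2 = 3; pos_x_3 = 2; pos_y_3 = 6; pos_z_3 = 4; height_3 = 3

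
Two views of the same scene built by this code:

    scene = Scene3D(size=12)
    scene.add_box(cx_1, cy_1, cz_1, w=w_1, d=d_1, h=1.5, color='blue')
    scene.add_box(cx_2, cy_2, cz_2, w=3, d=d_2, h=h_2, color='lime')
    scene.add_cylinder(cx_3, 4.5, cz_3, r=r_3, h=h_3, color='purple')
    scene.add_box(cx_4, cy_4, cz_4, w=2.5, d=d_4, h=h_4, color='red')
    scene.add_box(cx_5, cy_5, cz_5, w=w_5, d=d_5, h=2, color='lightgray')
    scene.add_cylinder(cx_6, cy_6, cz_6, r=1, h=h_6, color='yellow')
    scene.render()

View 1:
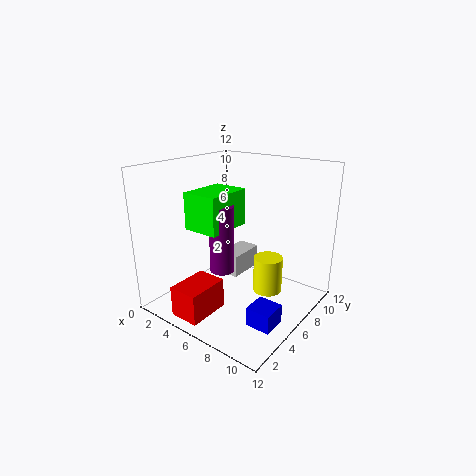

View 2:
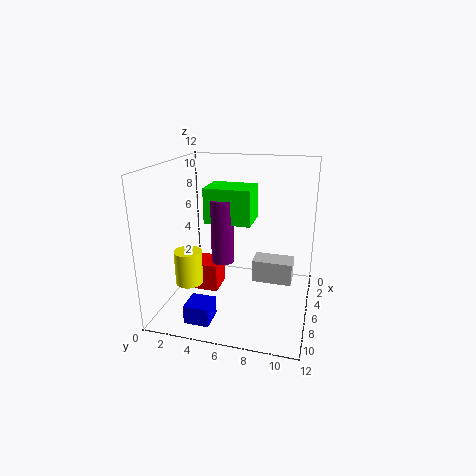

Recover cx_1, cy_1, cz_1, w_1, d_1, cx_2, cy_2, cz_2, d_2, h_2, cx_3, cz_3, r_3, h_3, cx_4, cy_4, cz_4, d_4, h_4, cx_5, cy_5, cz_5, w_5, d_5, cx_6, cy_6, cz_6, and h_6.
cx_1 = 9
cy_1 = 3
cz_1 = 0.5
w_1 = 2
d_1 = 2
cx_2 = 3
cy_2 = 3
cz_2 = 7
d_2 = 4
h_2 = 3
cx_3 = 5.5
cz_3 = 3.5
r_3 = 1
h_3 = 5.5
cx_4 = 3.5
cy_4 = 0.5
cz_4 = 0.5
d_4 = 3.5
h_4 = 2.5
cx_5 = 3
cy_5 = 7
cz_5 = 1.5
w_5 = 2
d_5 = 3.5
cx_6 = 10.5
cy_6 = 3.5
cz_6 = 4
h_6 = 2.5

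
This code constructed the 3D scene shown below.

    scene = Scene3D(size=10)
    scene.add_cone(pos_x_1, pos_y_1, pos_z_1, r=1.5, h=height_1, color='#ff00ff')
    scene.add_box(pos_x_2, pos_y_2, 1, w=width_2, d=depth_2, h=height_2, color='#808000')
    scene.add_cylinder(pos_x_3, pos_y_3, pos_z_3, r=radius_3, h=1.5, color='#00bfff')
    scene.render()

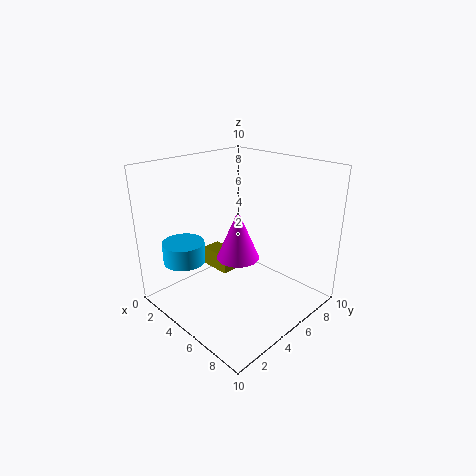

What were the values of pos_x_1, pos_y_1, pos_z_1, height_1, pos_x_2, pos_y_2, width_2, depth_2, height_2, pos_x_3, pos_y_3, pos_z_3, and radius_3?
pos_x_1 = 5, pos_y_1 = 5, pos_z_1 = 3.5, height_1 = 3.5, pos_x_2 = 0.5, pos_y_2 = 5.5, width_2 = 2.5, depth_2 = 1.5, height_2 = 1.5, pos_x_3 = 2, pos_y_3 = 2.5, pos_z_3 = 3, radius_3 = 1.5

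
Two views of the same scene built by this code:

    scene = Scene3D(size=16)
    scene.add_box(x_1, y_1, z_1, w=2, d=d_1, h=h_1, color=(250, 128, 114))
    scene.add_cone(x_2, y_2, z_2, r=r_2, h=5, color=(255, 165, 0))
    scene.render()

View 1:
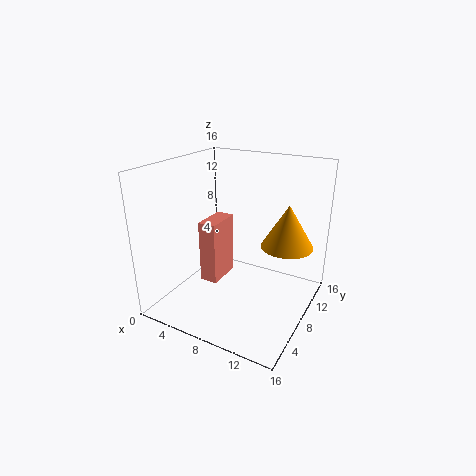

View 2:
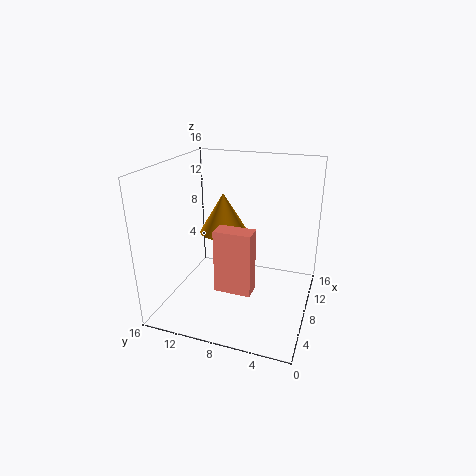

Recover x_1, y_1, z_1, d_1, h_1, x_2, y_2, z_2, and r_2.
x_1 = 4.5, y_1 = 5.5, z_1 = 3, d_1 = 4, h_1 = 7, x_2 = 12.5, y_2 = 11.5, z_2 = 6.5, r_2 = 3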